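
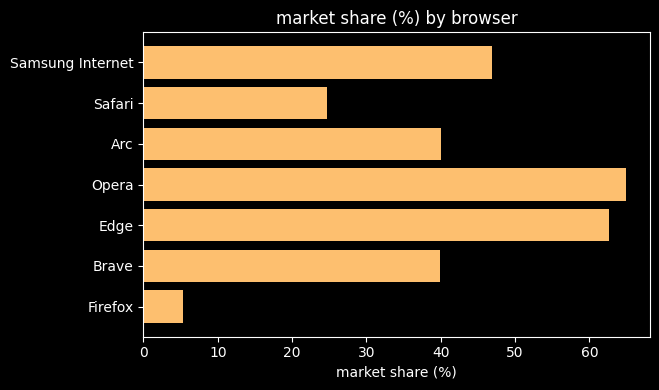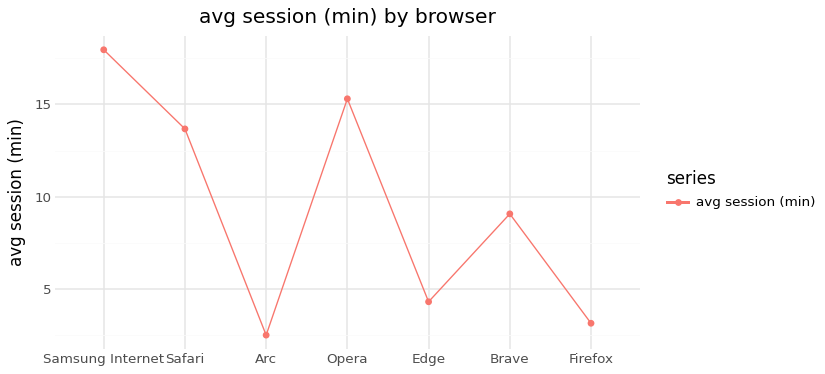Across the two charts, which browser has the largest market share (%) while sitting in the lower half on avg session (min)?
Edge

Chart 2 median avg session (min) ≈ 10; below-median browsers: Arc, Edge, Firefox. Among those, Edge has the highest market share (%) (≈ 60).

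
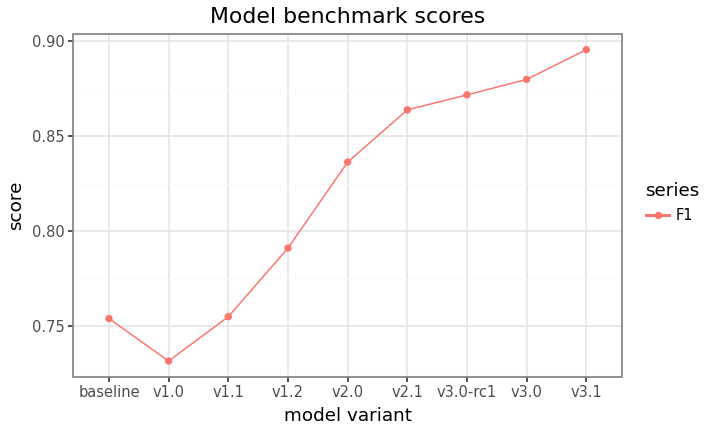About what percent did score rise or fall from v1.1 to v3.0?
≈ +15.8%

v1.1 ≈ 0.76, v3.0 ≈ 0.88; (0.88 − 0.76) / 0.76 ≈ +15.8%.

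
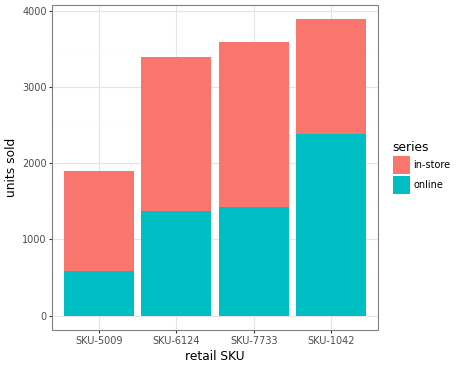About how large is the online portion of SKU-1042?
≈ 2500

online top ≈ 2500, bottom ≈ 0; segment ≈ 2500.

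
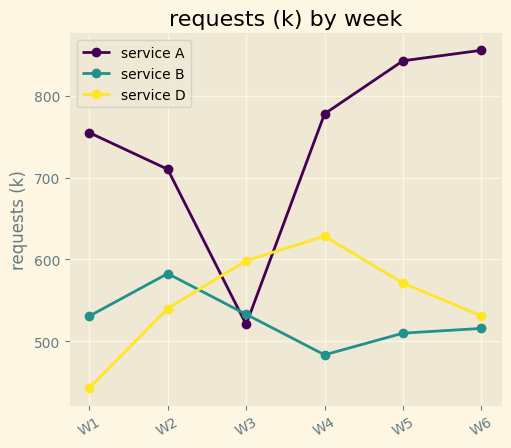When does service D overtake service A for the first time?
W2: service D ≈ 550 vs service A ≈ 700 (not yet); W3: service D ≈ 600 vs service A ≈ 500 (first crossover).

W3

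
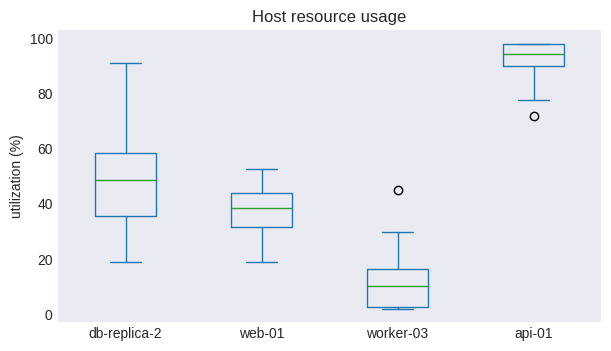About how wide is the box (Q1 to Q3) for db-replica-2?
≈ 20

Q3 ≈ 60, Q1 ≈ 40; IQR ≈ 20.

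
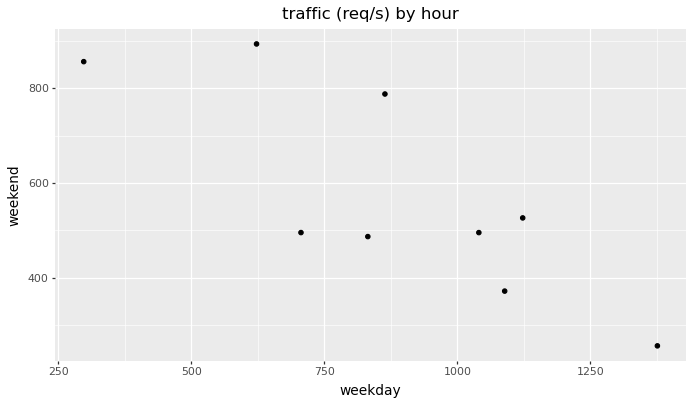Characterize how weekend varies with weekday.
negative, strong

Points are negatively correlated; strong (|r| ≈ 0.8).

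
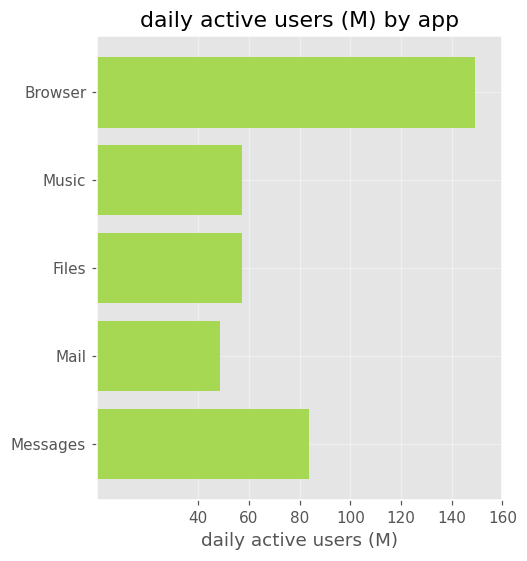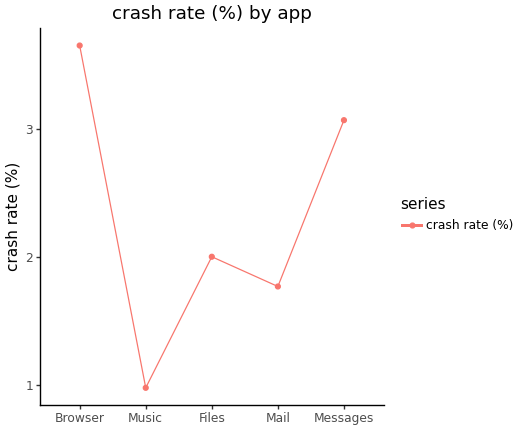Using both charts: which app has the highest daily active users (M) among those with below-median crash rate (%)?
Chart 2 median crash rate (%) ≈ 2; below-median apps: Music, Mail. Among those, Music has the highest daily active users (M) (≈ 60).

Music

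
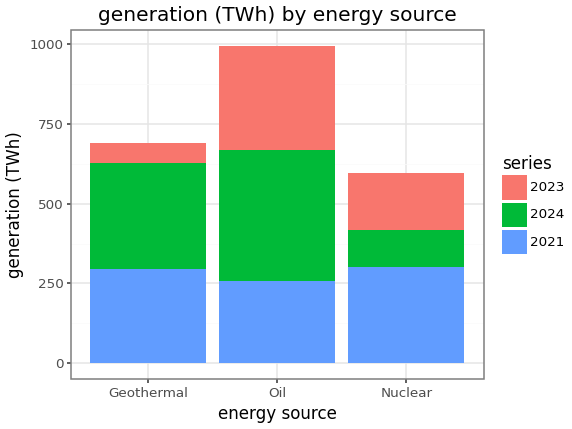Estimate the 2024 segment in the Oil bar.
≈ 400

2024 top ≈ 700, bottom ≈ 300; segment ≈ 400.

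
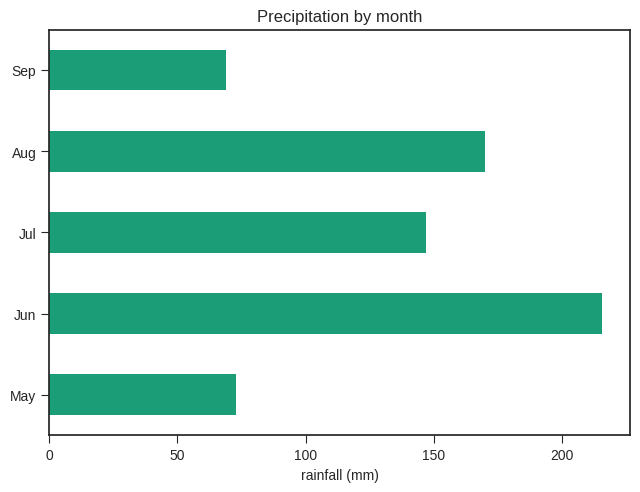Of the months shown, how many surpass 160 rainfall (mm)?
Above 160: Jun, Aug.

2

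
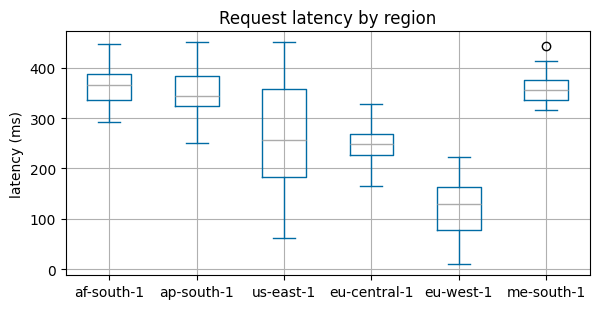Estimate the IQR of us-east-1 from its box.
Q3 ≈ 350, Q1 ≈ 175; IQR ≈ 175.

≈ 175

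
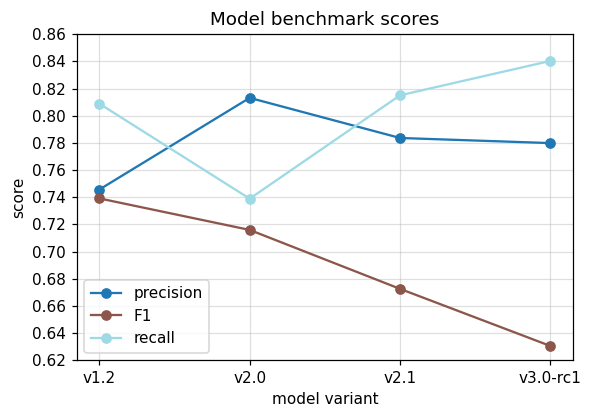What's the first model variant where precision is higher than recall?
v2.0

v1.2: precision ≈ 0.74 vs recall ≈ 0.80 (not yet); v2.0: precision ≈ 0.82 vs recall ≈ 0.74 (first crossover).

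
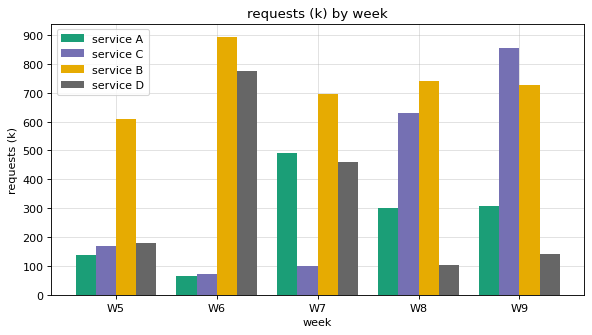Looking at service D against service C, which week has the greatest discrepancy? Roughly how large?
W9, ≈ 800 k

W9: service D ≈ 100, service C ≈ 900 → gap ≈ 800. Next-largest (W6) is only ≈ 700.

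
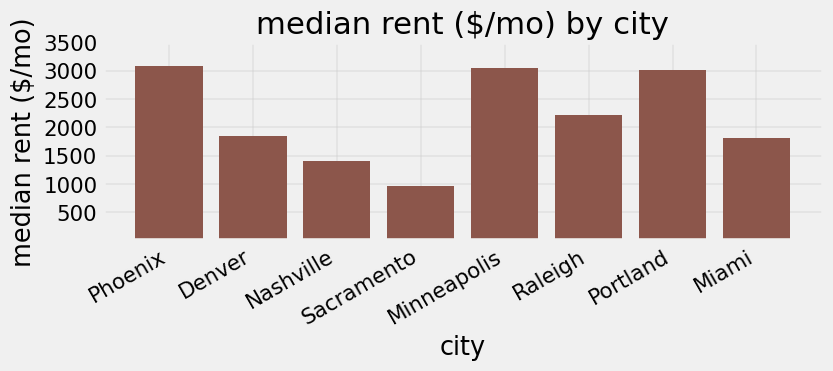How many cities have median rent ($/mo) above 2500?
Above 2500: Phoenix, Minneapolis, Portland.

3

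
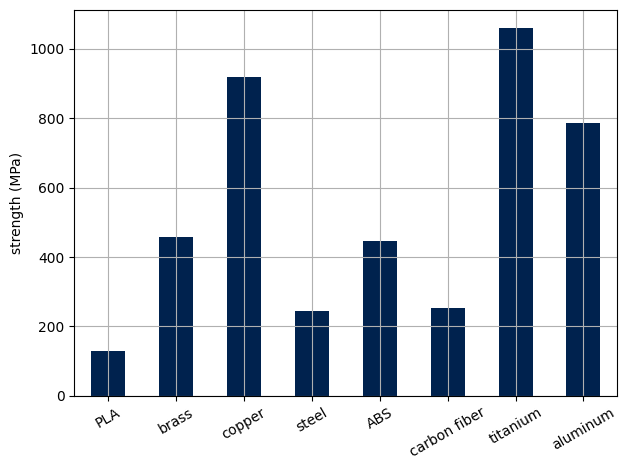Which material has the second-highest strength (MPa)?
Top 3: titanium ≈ 1100, copper ≈ 900, aluminum ≈ 800.

copper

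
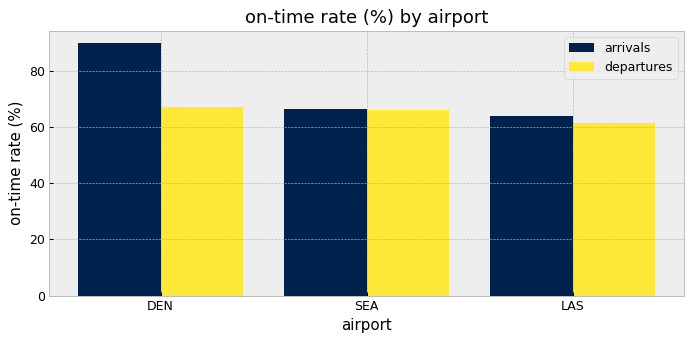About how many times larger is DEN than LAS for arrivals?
DEN ≈ 90, LAS ≈ 60; 90/60 ≈ 1.5.

≈ 1.5×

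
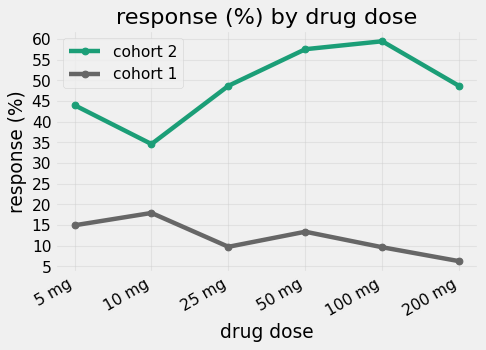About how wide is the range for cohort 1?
≈ 15

Max 10 mg ≈ 20, min 200 mg ≈ 5; range ≈ 15.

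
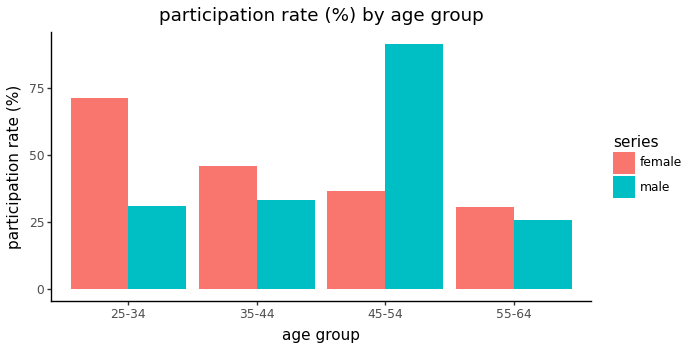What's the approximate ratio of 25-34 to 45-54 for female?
25-34 ≈ 70, 45-54 ≈ 40; 70/40 ≈ 1.75.

≈ 1.75×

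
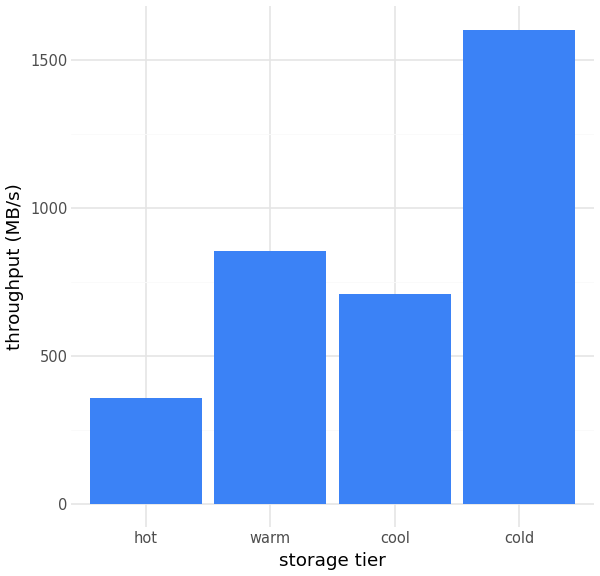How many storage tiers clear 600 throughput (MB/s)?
Above 600: warm, cool, cold.

3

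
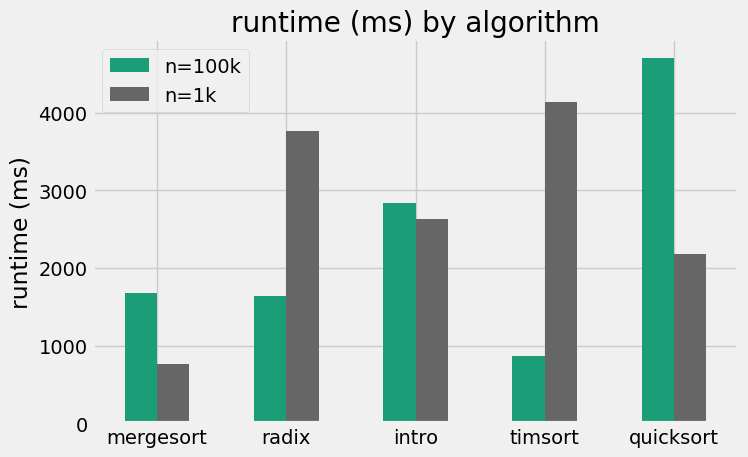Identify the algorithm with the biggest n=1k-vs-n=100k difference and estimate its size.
timsort: n=1k ≈ 4000, n=100k ≈ 1000 → gap ≈ 3000. Next-largest (quicksort) is only ≈ 2500.

timsort, ≈ 3000 ms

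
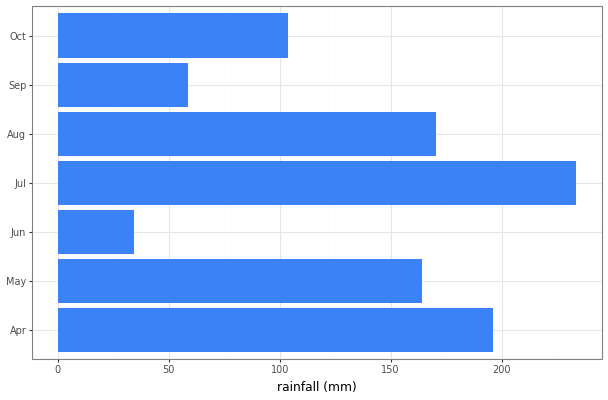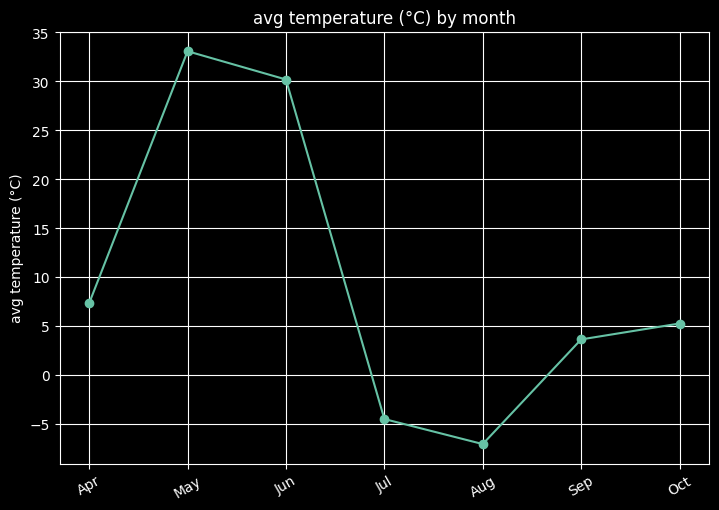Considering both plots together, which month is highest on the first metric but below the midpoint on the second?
Chart 2 median avg temperature (°C) ≈ 5; below-median months: Jul, Aug, Sep. Among those, Jul has the highest rainfall (mm) (≈ 225).

Jul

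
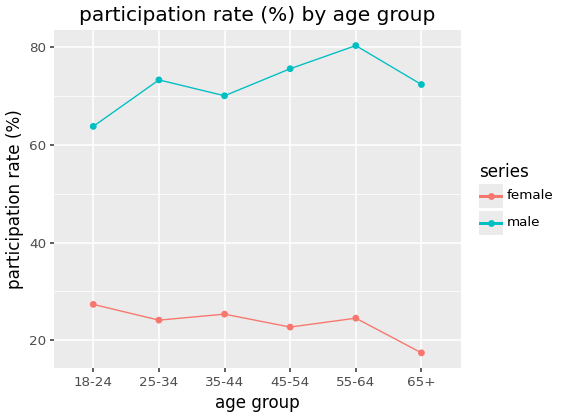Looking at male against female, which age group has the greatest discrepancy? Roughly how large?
55-64, ≈ 60 %

55-64: male ≈ 80, female ≈ 20 → gap ≈ 60. Next-largest (65+) is only ≈ 50.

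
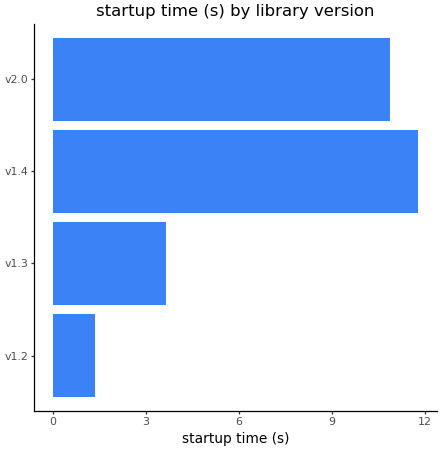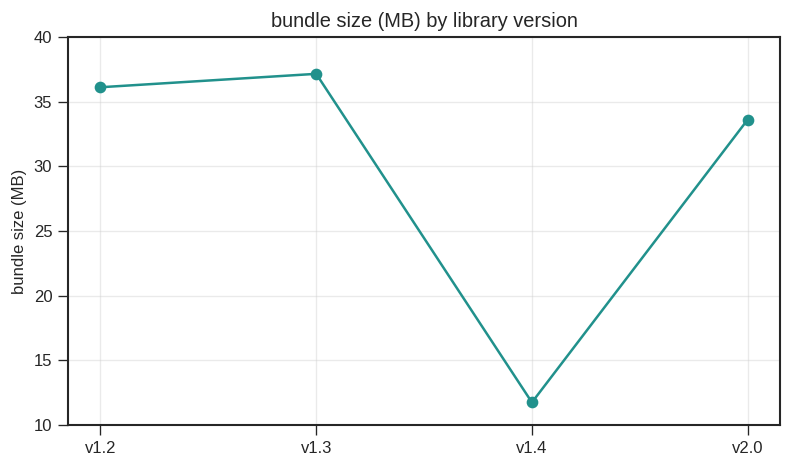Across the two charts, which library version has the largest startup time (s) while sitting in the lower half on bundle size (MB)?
v1.4

Chart 2 median bundle size (MB) ≈ 35; below-median library versions: v1.4, v2.0. Among those, v1.4 has the highest startup time (s) (≈ 12).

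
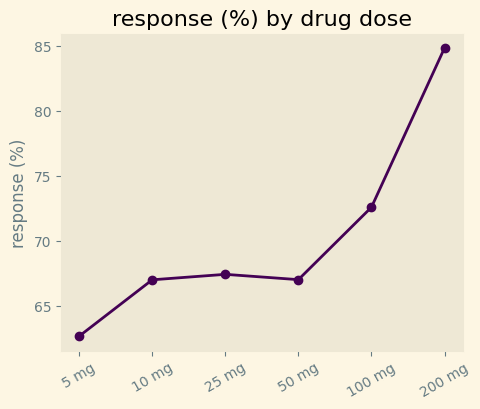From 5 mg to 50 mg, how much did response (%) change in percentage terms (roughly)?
≈ +9.7%

5 mg ≈ 62, 50 mg ≈ 68; (68 − 62) / 62 ≈ +9.7%.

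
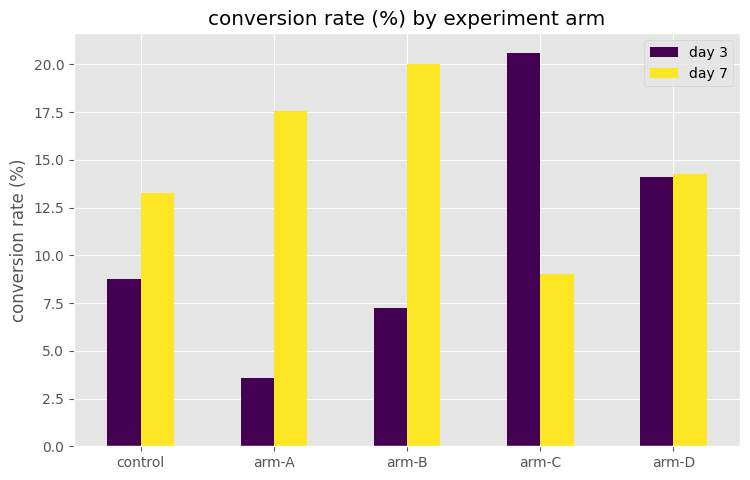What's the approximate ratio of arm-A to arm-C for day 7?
≈ 1.8×

arm-A ≈ 18, arm-C ≈ 10; 18/10 ≈ 1.8.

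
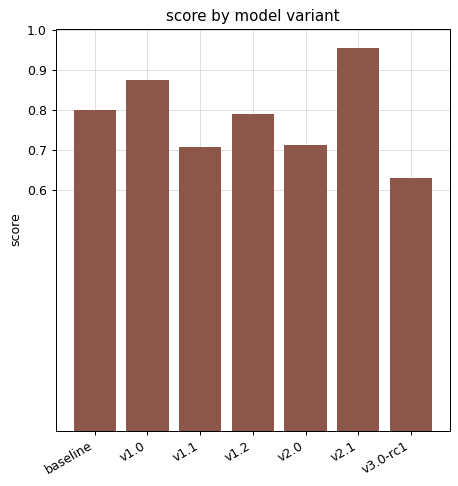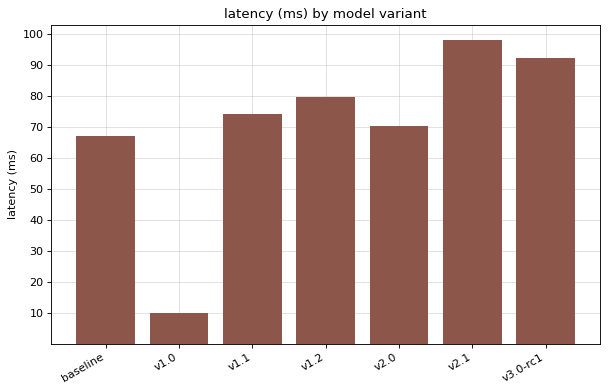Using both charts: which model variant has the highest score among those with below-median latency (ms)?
Chart 2 median latency (ms) ≈ 70; below-median model variants: baseline, v1.0, v2.0. Among those, v1.0 has the highest score (≈ 0.9).

v1.0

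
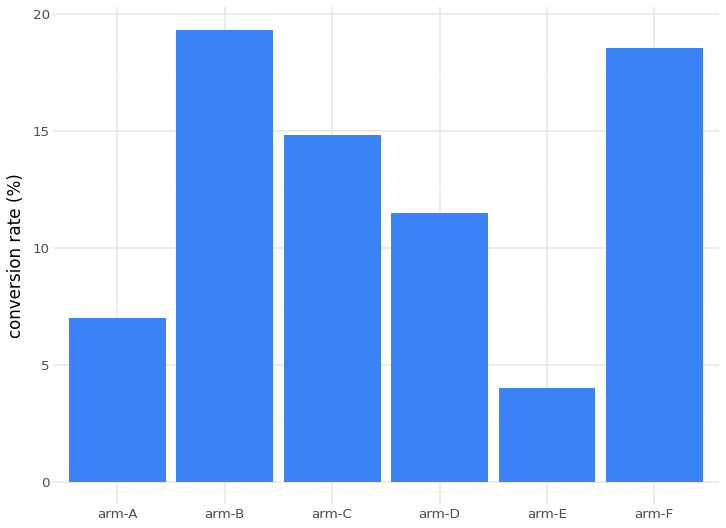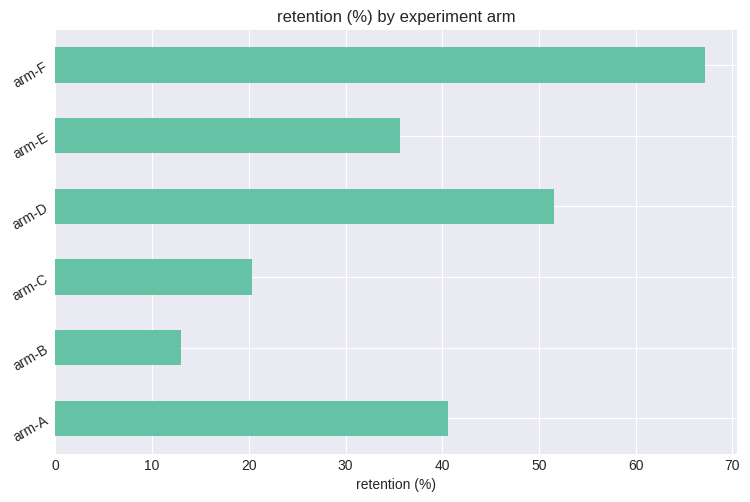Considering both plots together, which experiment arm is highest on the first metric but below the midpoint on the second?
arm-B

Chart 2 median retention (%) ≈ 40; below-median experiment arms: arm-B, arm-C, arm-E. Among those, arm-B has the highest conversion rate (%) (≈ 20).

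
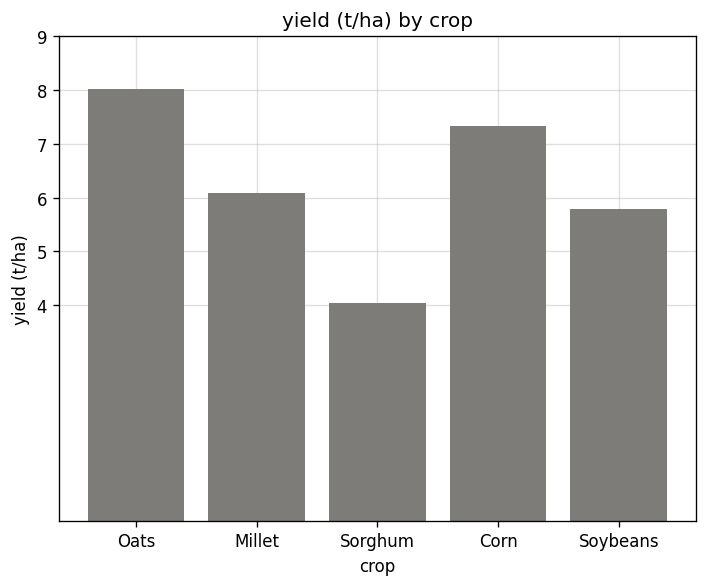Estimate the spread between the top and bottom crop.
Max Oats ≈ 8, min Sorghum ≈ 4; range ≈ 4.

≈ 4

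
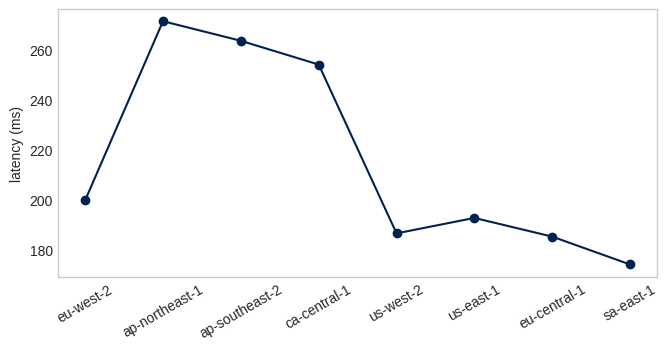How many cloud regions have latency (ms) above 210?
3

Above 210: ap-northeast-1, ap-southeast-2, ca-central-1.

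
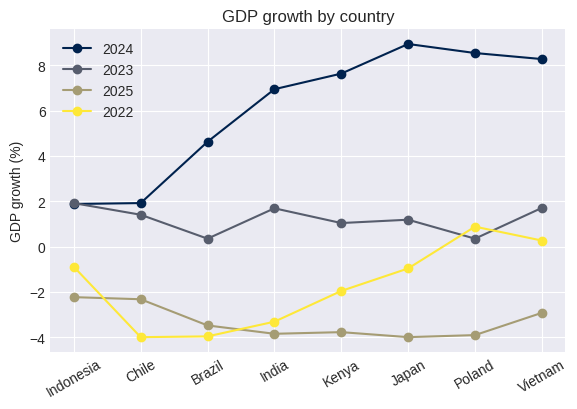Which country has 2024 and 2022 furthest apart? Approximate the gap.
India, ≈ 10 %

India: 2024 ≈ 6, 2022 ≈ -4 → gap ≈ 10. Next-largest (Japan) is only ≈ 8.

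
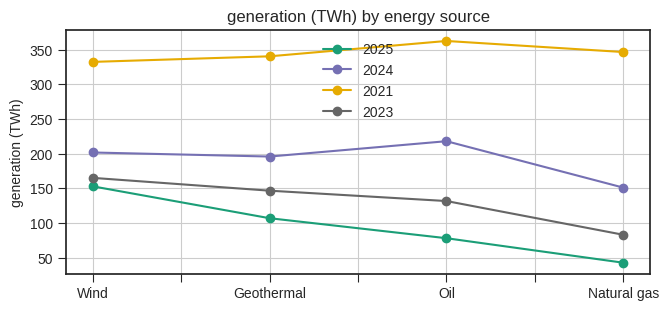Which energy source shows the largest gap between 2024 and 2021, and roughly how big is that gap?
Natural gas: 2024 ≈ 150, 2021 ≈ 350 → gap ≈ 200. Next-largest (Oil) is only ≈ 150.

Natural gas, ≈ 200 TWh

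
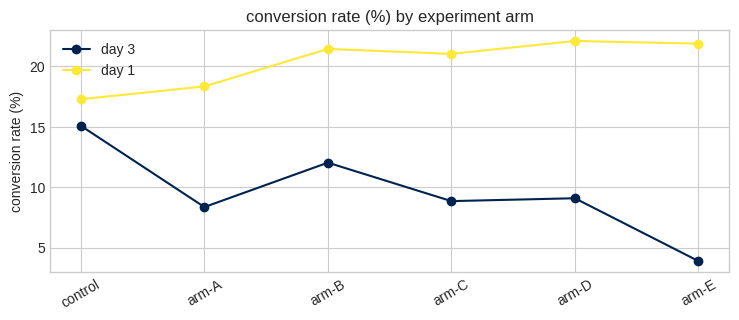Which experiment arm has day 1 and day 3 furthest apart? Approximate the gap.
arm-E, ≈ 18 %

arm-E: day 1 ≈ 22, day 3 ≈ 4 → gap ≈ 18. Next-largest (arm-D) is only ≈ 12.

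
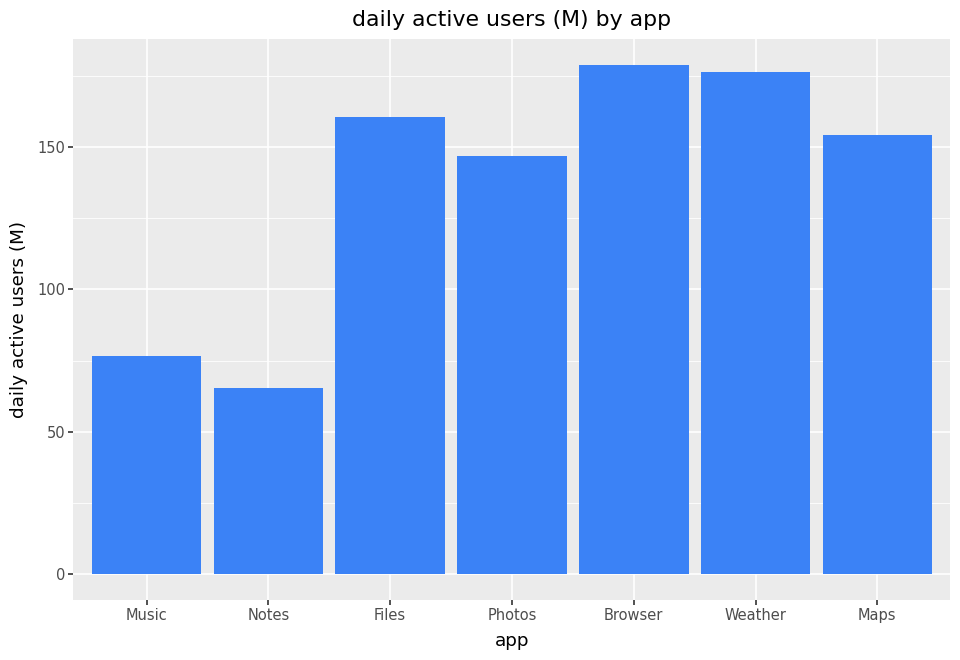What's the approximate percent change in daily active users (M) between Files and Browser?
≈ +12.5%

Files ≈ 160, Browser ≈ 180; (180 − 160) / 160 ≈ +12.5%.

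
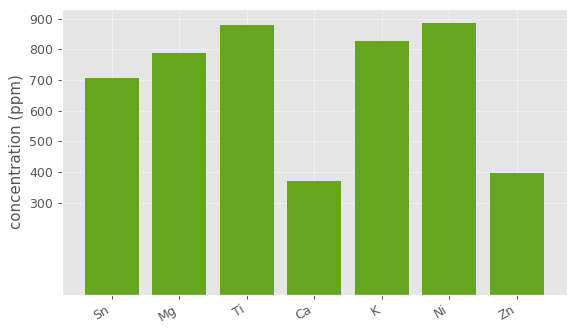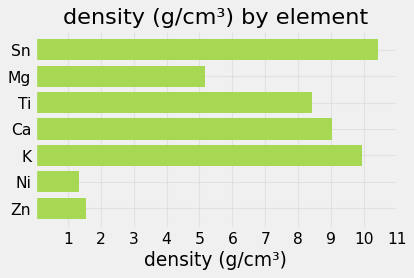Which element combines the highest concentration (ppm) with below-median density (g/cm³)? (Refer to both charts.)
Chart 2 median density (g/cm³) ≈ 8; below-median elements: Mg, Ni, Zn. Among those, Ni has the highest concentration (ppm) (≈ 900).

Ni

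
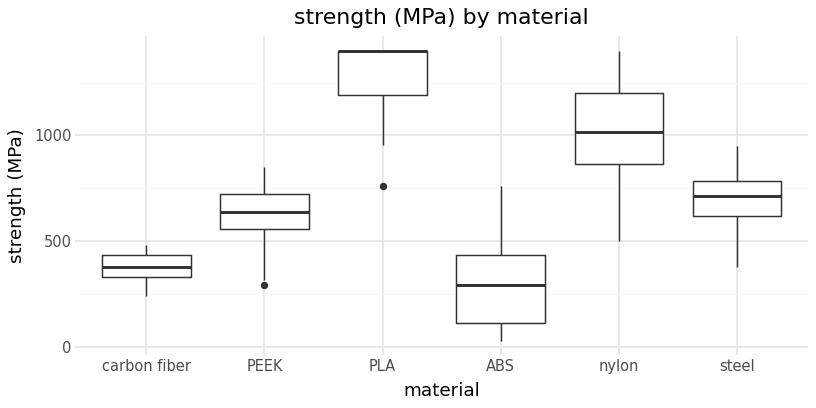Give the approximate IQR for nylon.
≈ 300

Q3 ≈ 1200, Q1 ≈ 900; IQR ≈ 300.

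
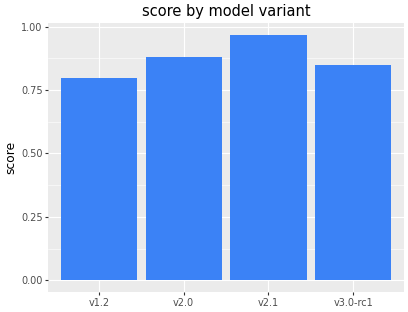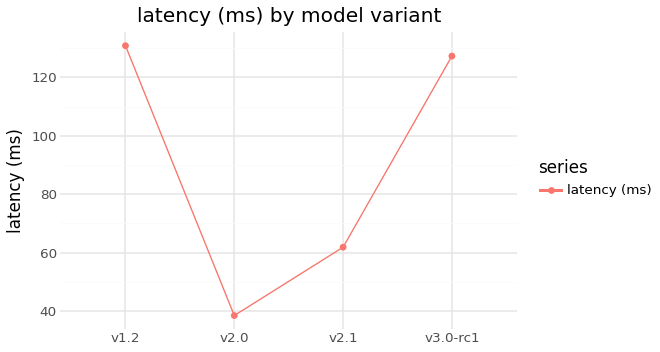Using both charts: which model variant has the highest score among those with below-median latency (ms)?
v2.1

Chart 2 median latency (ms) ≈ 100; below-median model variants: v2.0, v2.1. Among those, v2.1 has the highest score (≈ 1).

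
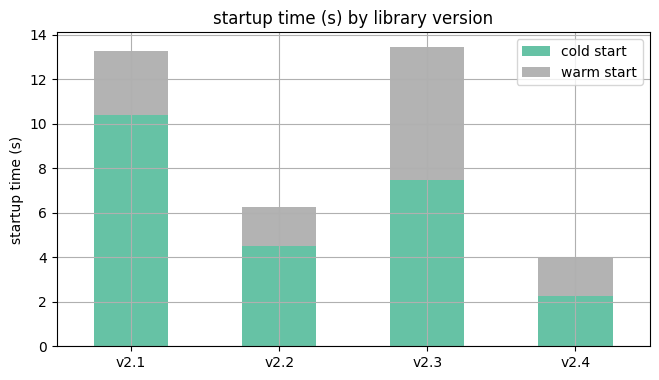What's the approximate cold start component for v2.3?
≈ 8

cold start top ≈ 8, bottom ≈ 0; segment ≈ 8.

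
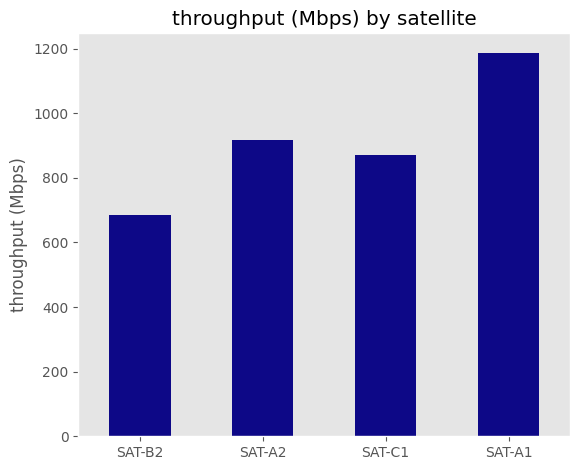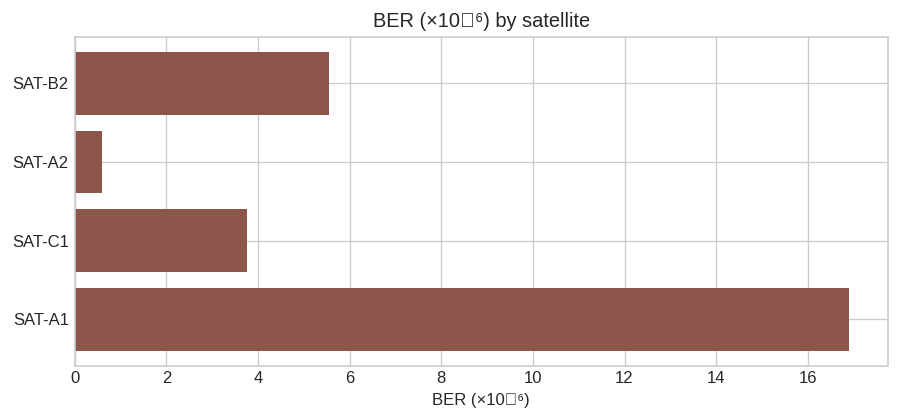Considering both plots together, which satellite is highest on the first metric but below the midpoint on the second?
Chart 2 median BER (×10⁻⁶) ≈ 4; below-median satellites: SAT-A2, SAT-C1. Among those, SAT-A2 has the highest throughput (Mbps) (≈ 1000).

SAT-A2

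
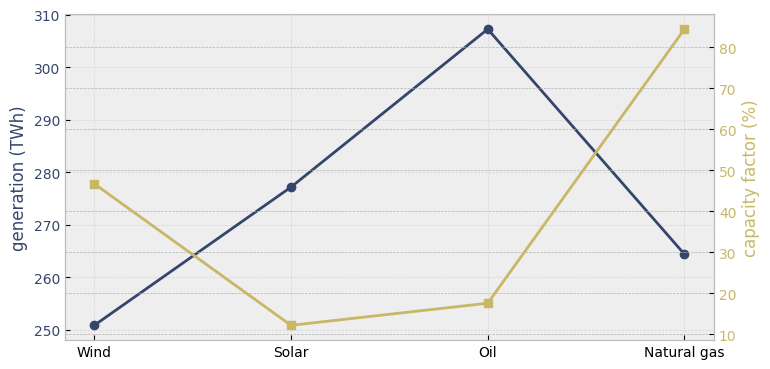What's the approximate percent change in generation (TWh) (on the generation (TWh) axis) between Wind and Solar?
Wind ≈ 250, Solar ≈ 275; (275 − 250) / 250 ≈ +10%.

≈ +10%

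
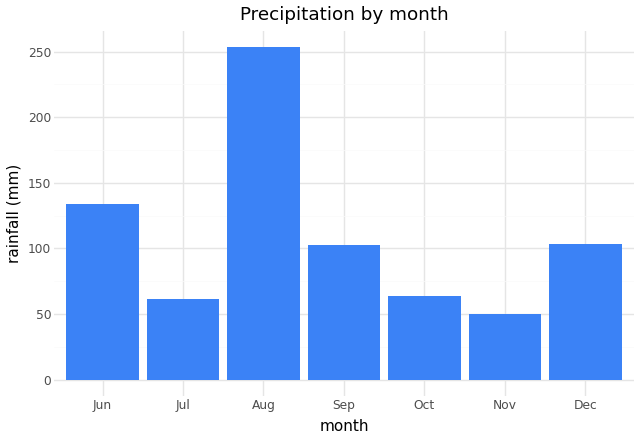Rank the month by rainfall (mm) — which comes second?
Jun

Top 3: Aug ≈ 250, Jun ≈ 125, Dec ≈ 100.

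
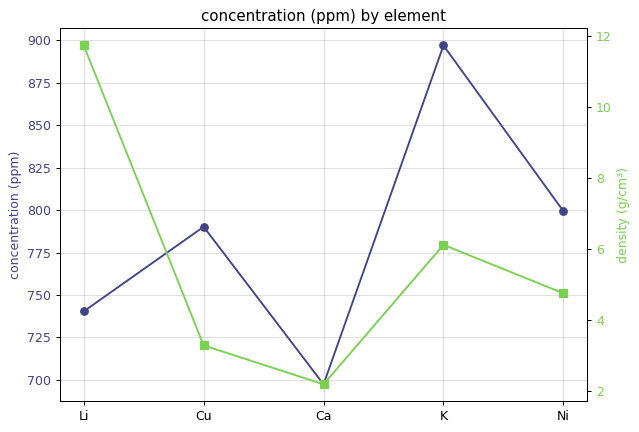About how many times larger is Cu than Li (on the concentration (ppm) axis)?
Cu ≈ 800, Li ≈ 740; 800/740 ≈ 1.08.

≈ 1.08×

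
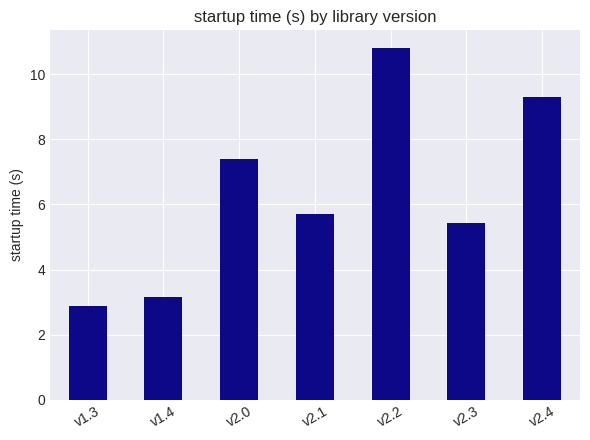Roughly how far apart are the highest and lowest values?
≈ 8

Max v2.2 ≈ 11, min v1.3 ≈ 3; range ≈ 8.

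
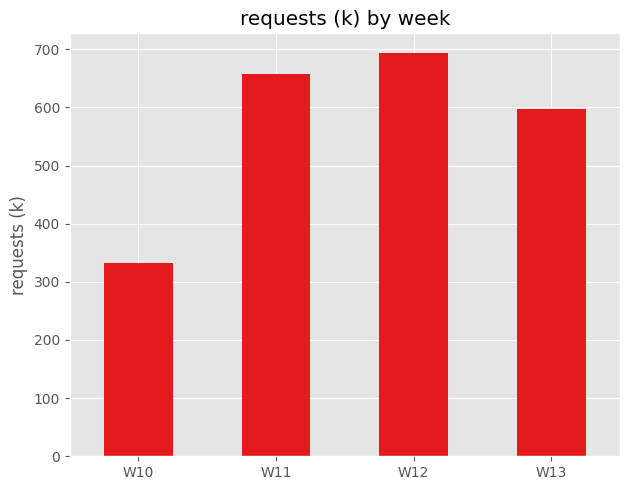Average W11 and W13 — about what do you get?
≈ 650

(700 + 600) / 2 ≈ 650.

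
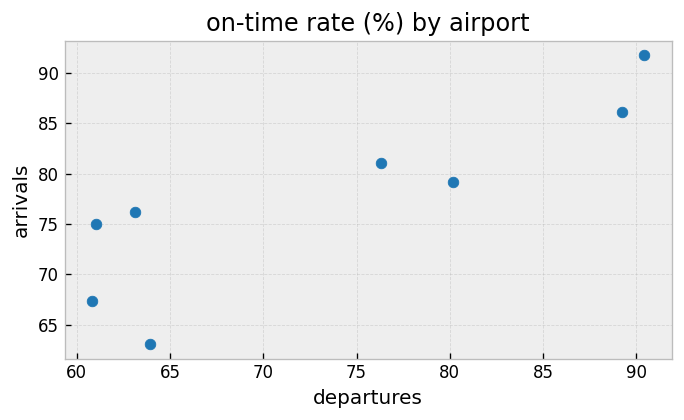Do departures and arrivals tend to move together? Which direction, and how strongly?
positive, strong

Points are positively correlated; strong (|r| ≈ 0.9).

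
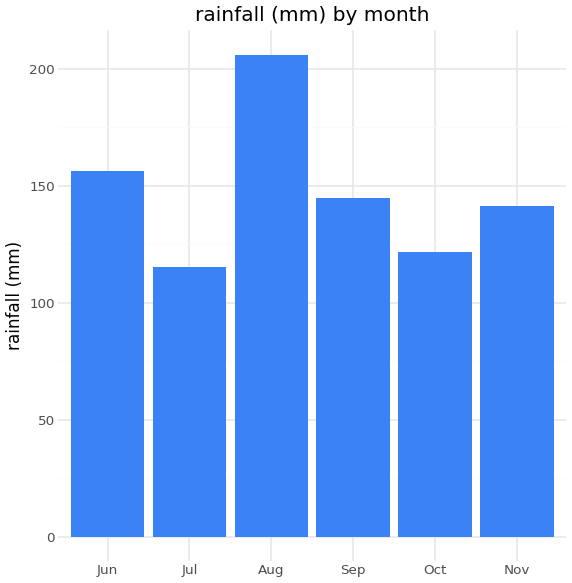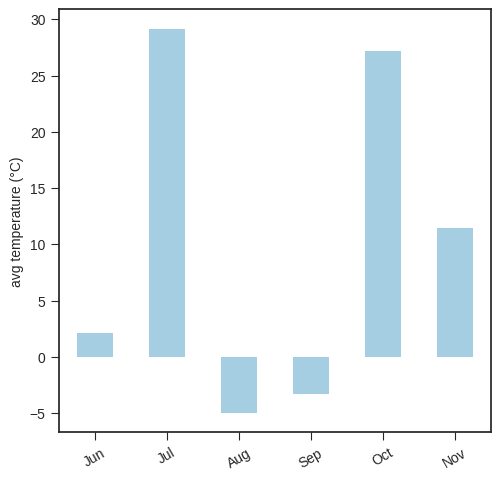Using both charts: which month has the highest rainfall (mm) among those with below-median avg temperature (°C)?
Aug

Chart 2 median avg temperature (°C) ≈ 5; below-median months: Jun, Aug, Sep. Among those, Aug has the highest rainfall (mm) (≈ 200).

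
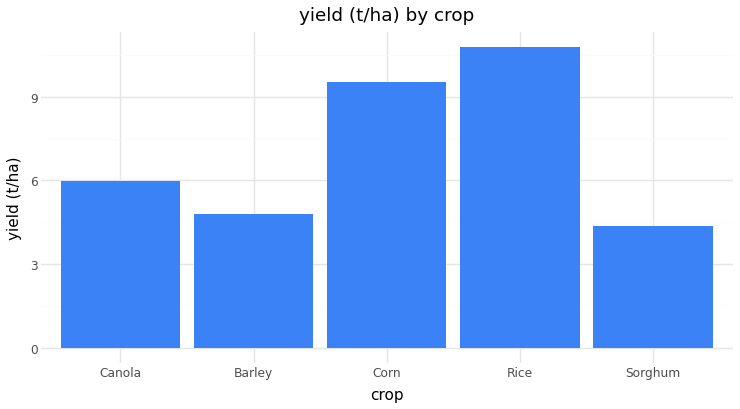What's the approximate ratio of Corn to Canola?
Corn ≈ 10, Canola ≈ 6; 10/6 ≈ 1.67.

≈ 1.67×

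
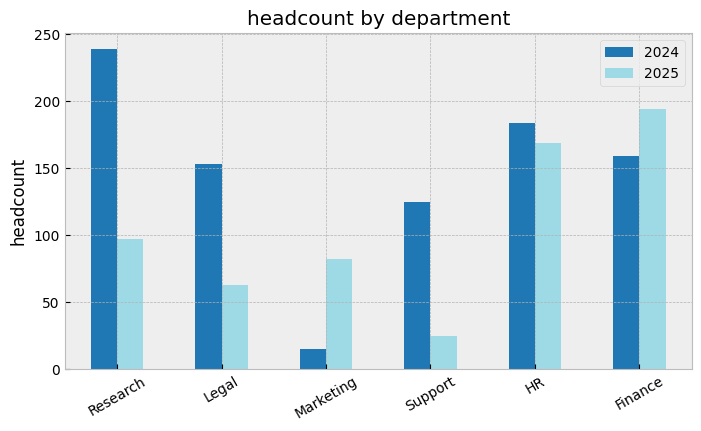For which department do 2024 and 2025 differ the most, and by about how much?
Research, ≈ 140

Research: 2024 ≈ 240, 2025 ≈ 100 → gap ≈ 140. Next-largest (Support) is only ≈ 100.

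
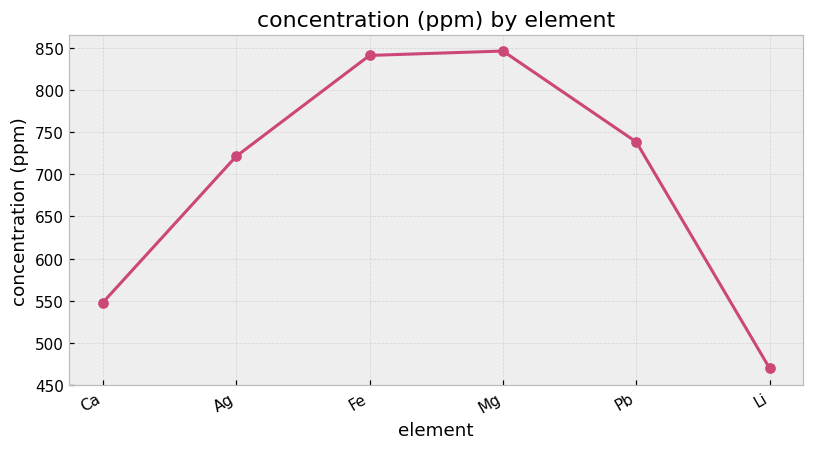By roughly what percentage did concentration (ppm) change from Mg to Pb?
≈ -11.8%

Mg ≈ 850, Pb ≈ 750; (750 − 850) / 850 ≈ -11.8%.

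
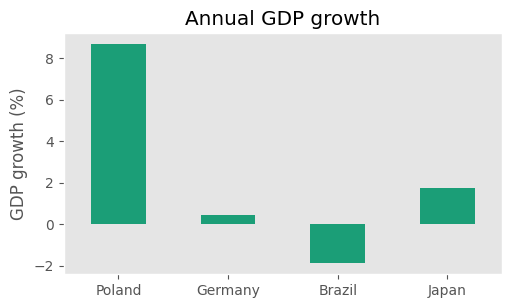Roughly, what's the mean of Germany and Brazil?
≈ -1

(0 + -2) / 2 ≈ -1.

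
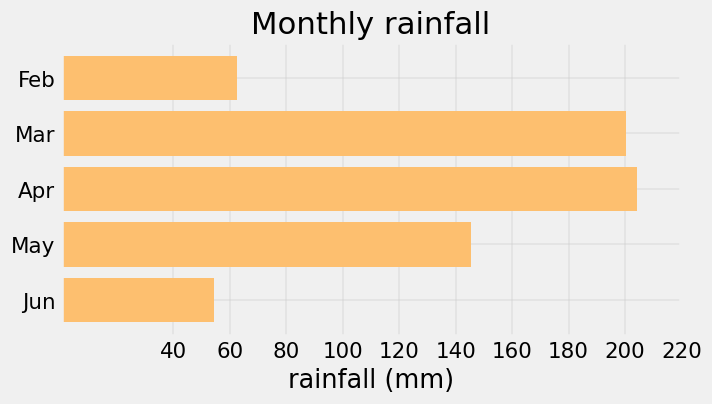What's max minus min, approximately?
Max Apr ≈ 200, min Jun ≈ 60; range ≈ 140.

≈ 140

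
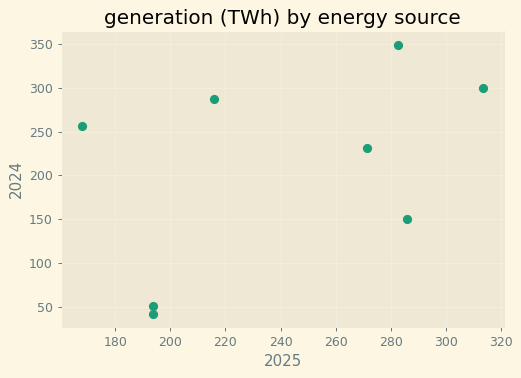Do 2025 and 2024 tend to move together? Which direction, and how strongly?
Points are positively correlated; moderate (|r| ≈ 0.5).

positive, moderate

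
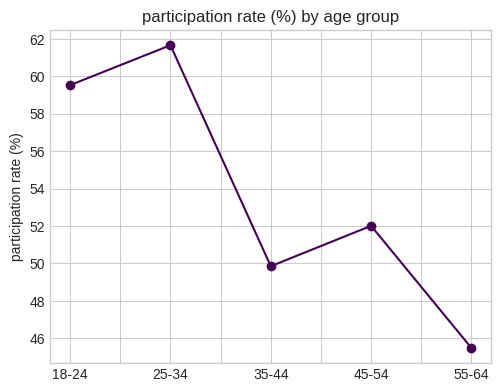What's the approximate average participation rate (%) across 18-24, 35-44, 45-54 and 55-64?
(60 + 50 + 52 + 46) / 4 ≈ 52.

≈ 52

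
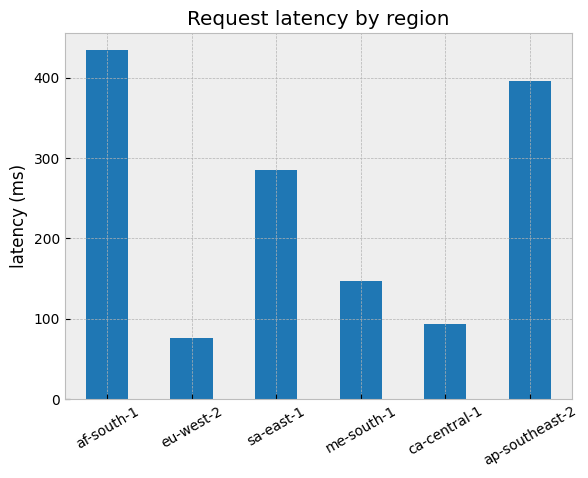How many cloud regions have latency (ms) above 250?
Above 250: af-south-1, sa-east-1, ap-southeast-2.

3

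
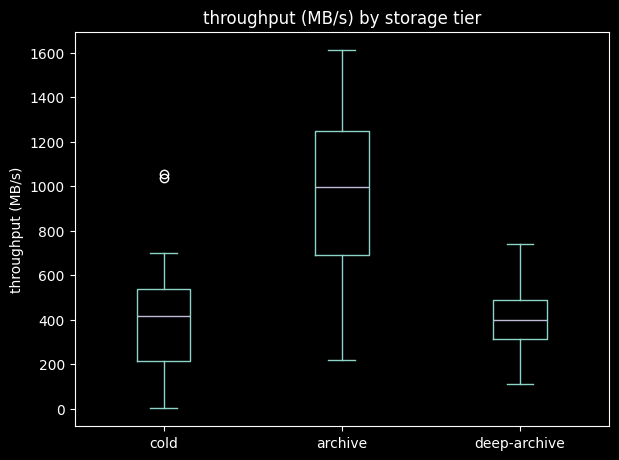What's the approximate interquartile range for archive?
Q3 ≈ 1300, Q1 ≈ 700; IQR ≈ 600.

≈ 600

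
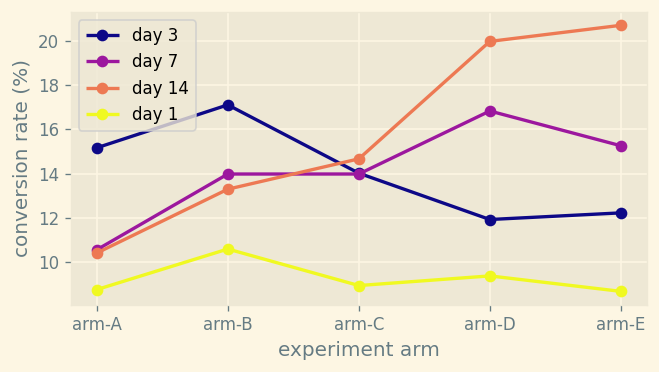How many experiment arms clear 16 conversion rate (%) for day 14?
2

Above 16: arm-D, arm-E.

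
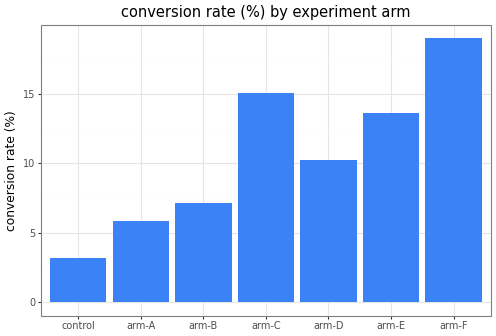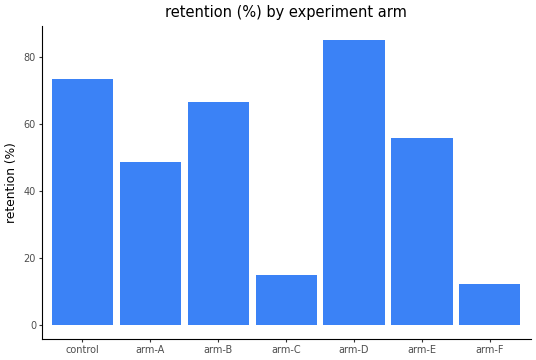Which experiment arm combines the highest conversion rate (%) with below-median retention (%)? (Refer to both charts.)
arm-F

Chart 2 median retention (%) ≈ 60; below-median experiment arms: arm-A, arm-C, arm-F. Among those, arm-F has the highest conversion rate (%) (≈ 20).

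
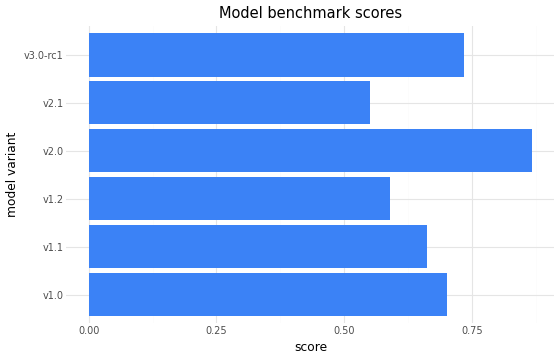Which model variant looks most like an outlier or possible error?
v2.0

v2.0 ≈ 0.9; the rest sit between ≈ 0.6 and ≈ 0.7.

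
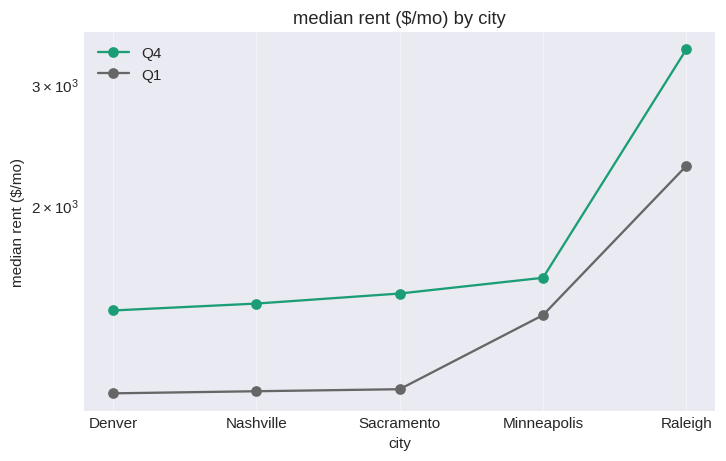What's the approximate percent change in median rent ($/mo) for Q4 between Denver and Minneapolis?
≈ +14.3%

Denver ≈ 1400, Minneapolis ≈ 1600; (1600 − 1400) / 1400 ≈ +14.3%.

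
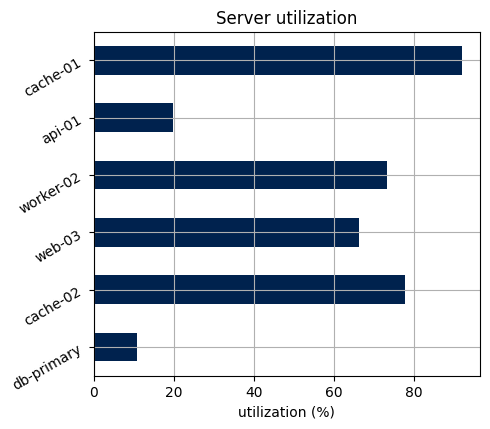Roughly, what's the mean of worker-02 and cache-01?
(70 + 90) / 2 ≈ 80.

≈ 80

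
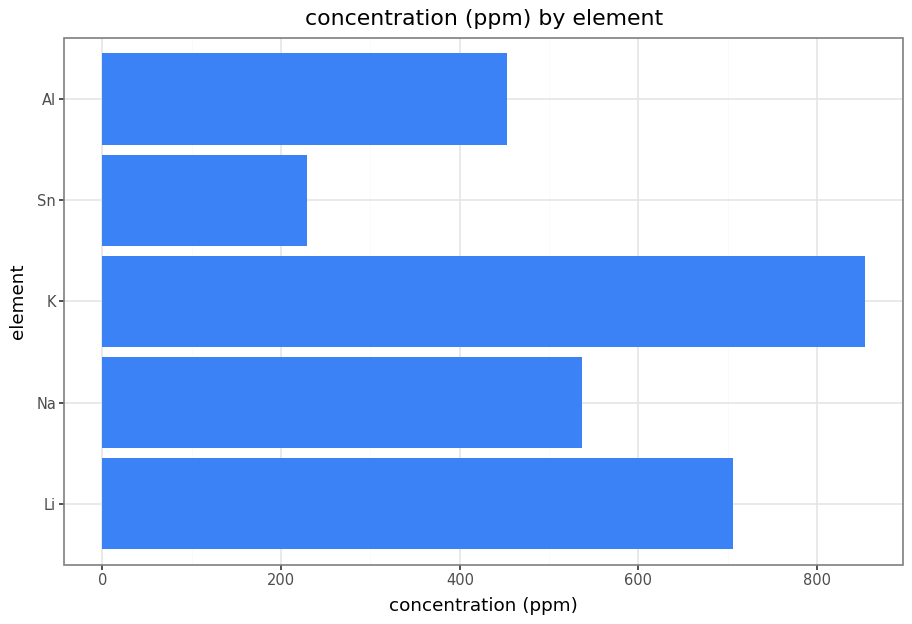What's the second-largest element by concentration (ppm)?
Top 3: K ≈ 900, Li ≈ 700, Na ≈ 500.

Li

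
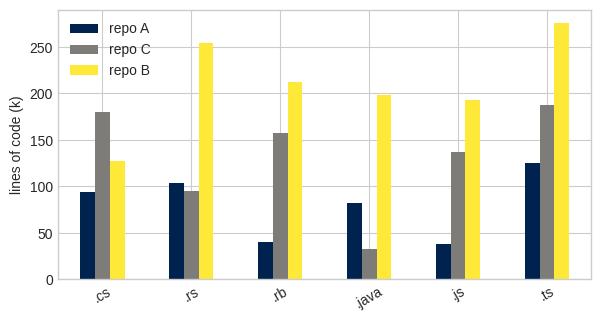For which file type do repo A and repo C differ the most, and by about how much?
.rb: repo A ≈ 50, repo C ≈ 150 → gap ≈ 100. Next-largest (.js) is only ≈ 75.

.rb, ≈ 100 k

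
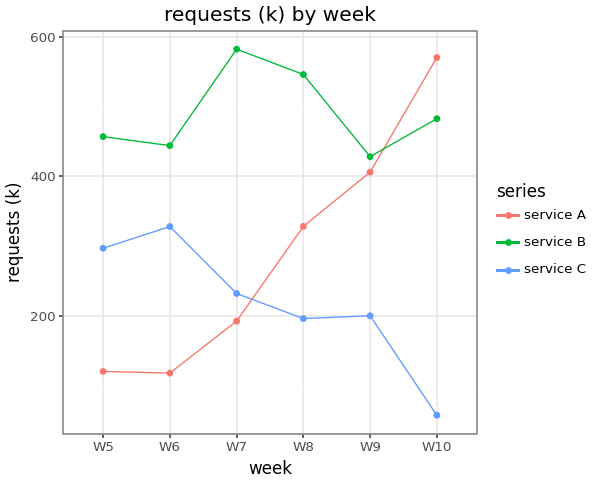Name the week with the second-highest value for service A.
W9

Top 3 for service A: W10 ≈ 550, W9 ≈ 400, W8 ≈ 350.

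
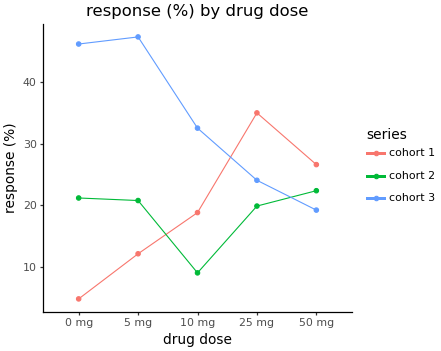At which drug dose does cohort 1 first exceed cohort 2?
10 mg

5 mg: cohort 1 ≈ 10 vs cohort 2 ≈ 20 (not yet); 10 mg: cohort 1 ≈ 20 vs cohort 2 ≈ 10 (first crossover).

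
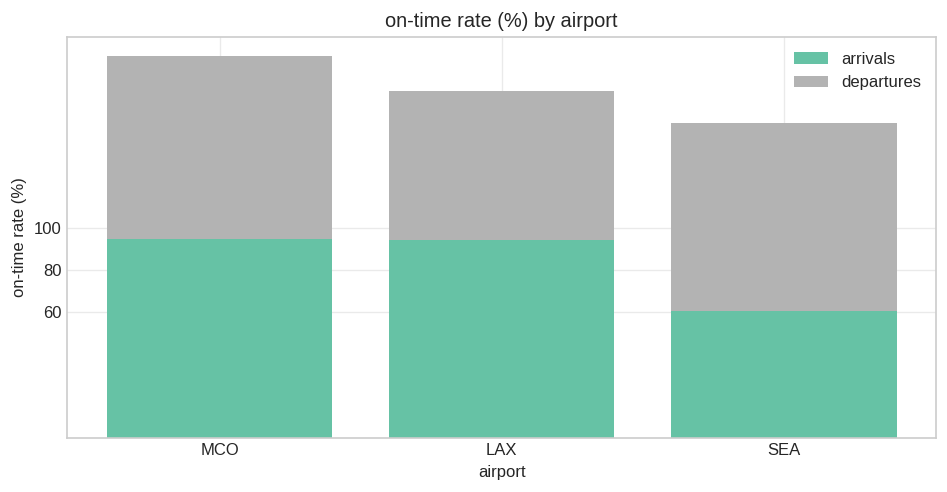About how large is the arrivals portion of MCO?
≈ 100

arrivals top ≈ 100, bottom ≈ 0; segment ≈ 100.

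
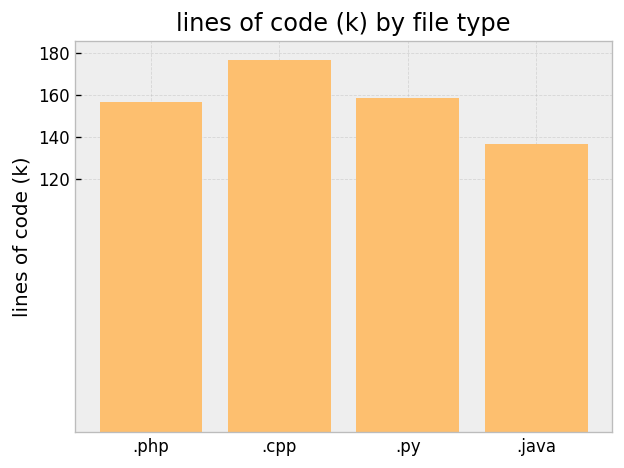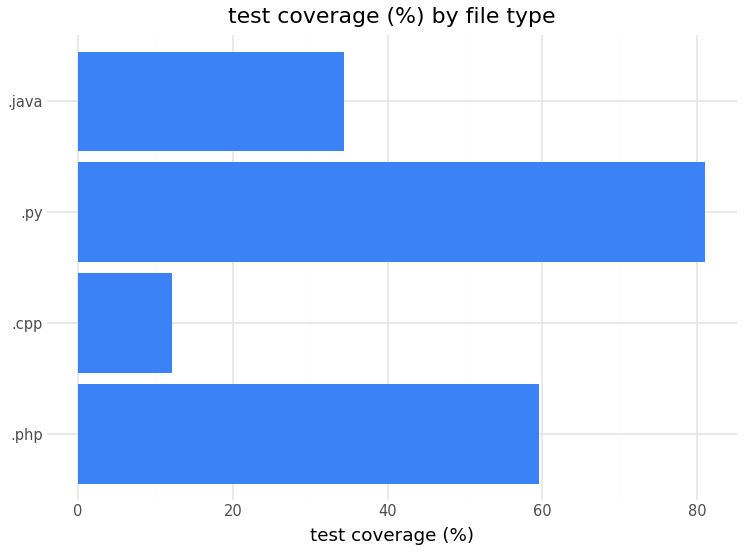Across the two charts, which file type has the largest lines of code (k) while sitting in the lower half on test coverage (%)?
.cpp

Chart 2 median test coverage (%) ≈ 50; below-median file types: .cpp, .java. Among those, .cpp has the highest lines of code (k) (≈ 180).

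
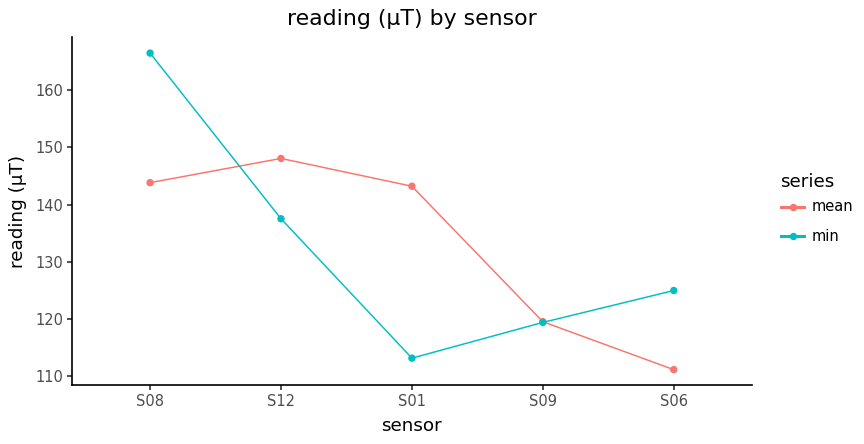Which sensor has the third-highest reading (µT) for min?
S06

Top 4 for min: S08 ≈ 165, S12 ≈ 140, S06 ≈ 125, S09 ≈ 120.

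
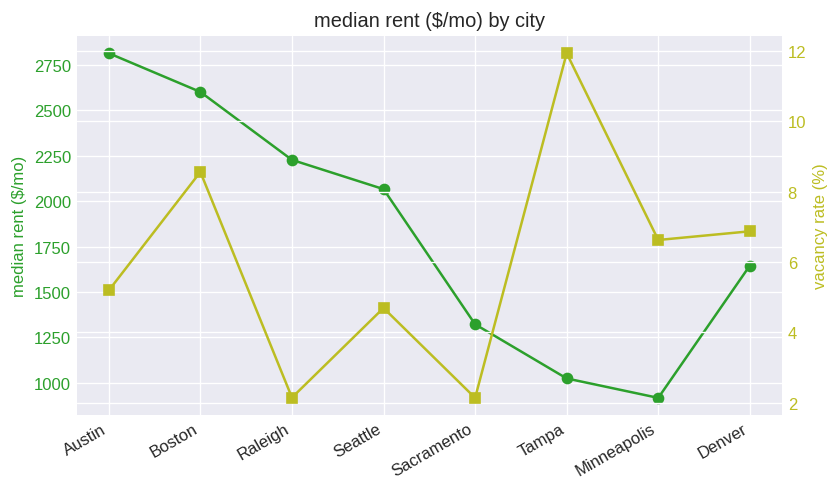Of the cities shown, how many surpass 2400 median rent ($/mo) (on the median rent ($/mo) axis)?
2

Above 2400: Austin, Boston.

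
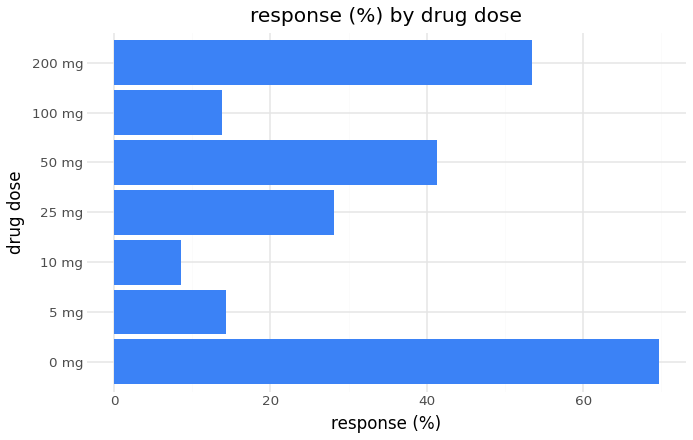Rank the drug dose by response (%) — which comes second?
Top 3: 0 mg ≈ 70, 200 mg ≈ 50, 50 mg ≈ 40.

200 mg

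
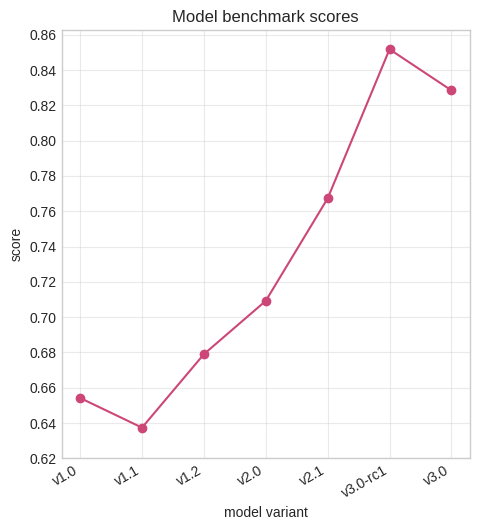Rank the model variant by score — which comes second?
Top 3: v3.0-rc1 ≈ 0.86, v3.0 ≈ 0.82, v2.1 ≈ 0.76.

v3.0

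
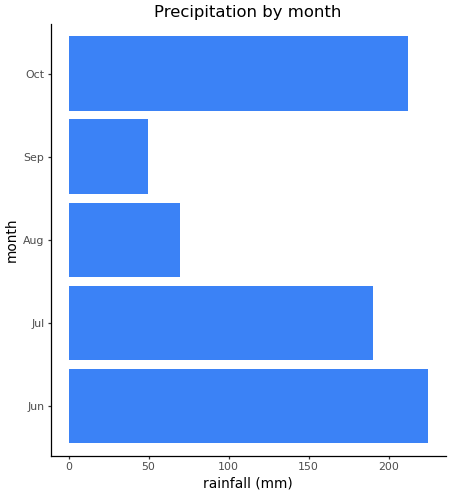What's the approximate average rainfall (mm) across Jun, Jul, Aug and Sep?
(220 + 200 + 60 + 40) / 4 ≈ 130.

≈ 130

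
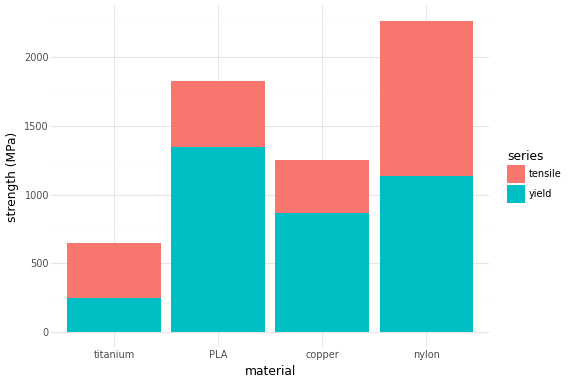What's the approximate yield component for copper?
≈ 800

yield top ≈ 800, bottom ≈ 0; segment ≈ 800.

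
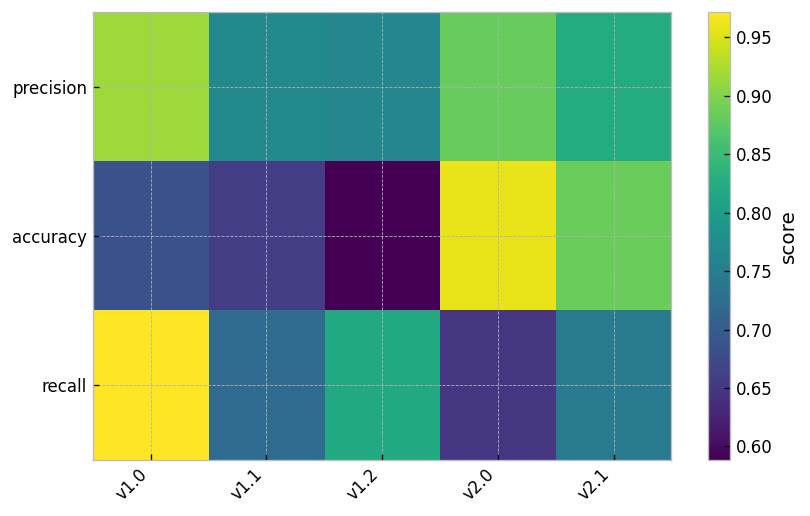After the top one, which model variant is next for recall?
Top 3 for recall: v1.0 ≈ 0.95, v1.2 ≈ 0.80, v2.1 ≈ 0.75.

v1.2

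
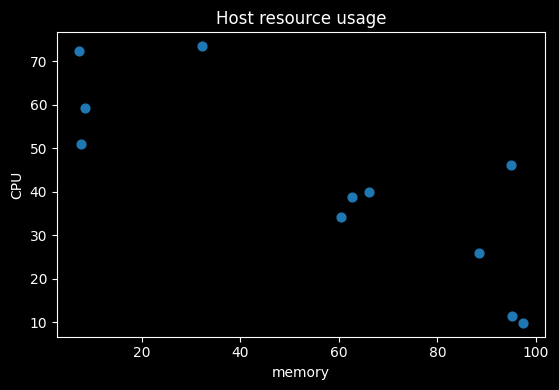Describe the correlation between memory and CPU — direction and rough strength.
negative, strong

Points are negatively correlated; strong (|r| ≈ 0.8).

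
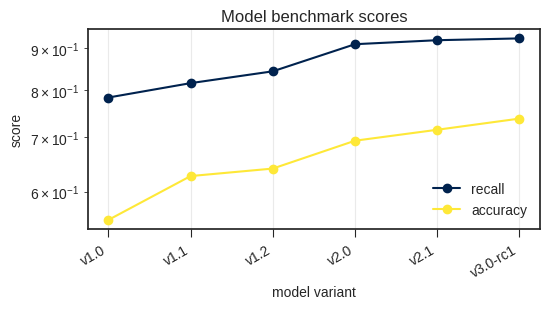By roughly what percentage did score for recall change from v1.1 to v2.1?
v1.1 ≈ 0.80, v2.1 ≈ 0.90; (0.90 − 0.80) / 0.80 ≈ +12.5%.

≈ +12.5%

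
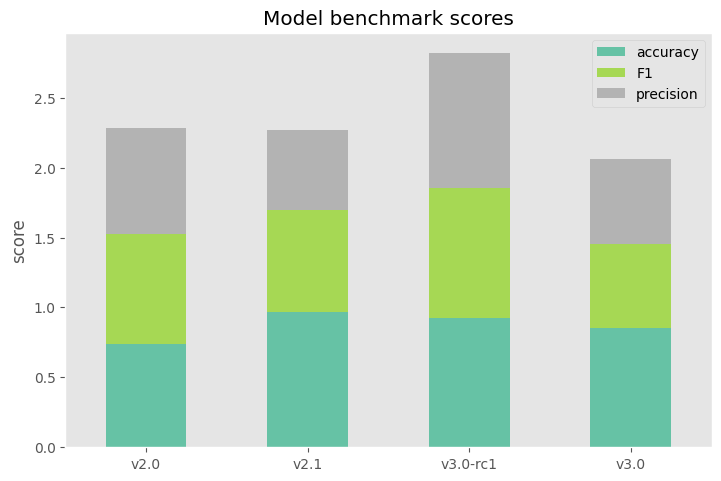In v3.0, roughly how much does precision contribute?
precision top ≈ 2.0, bottom ≈ 1.5; segment ≈ 0.5.

≈ 0.5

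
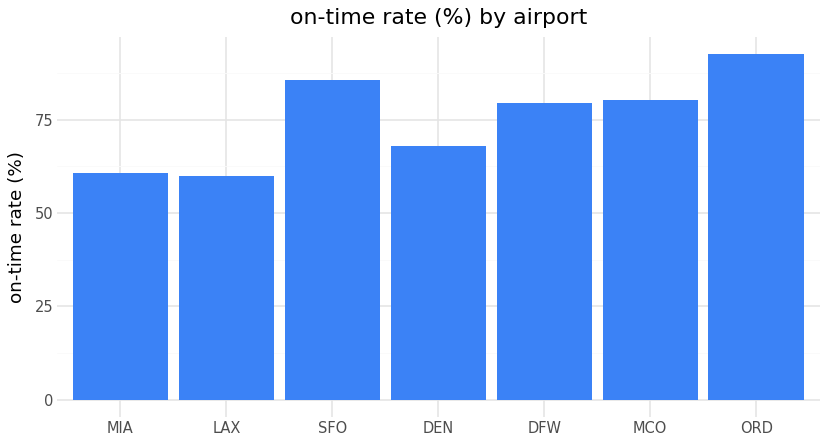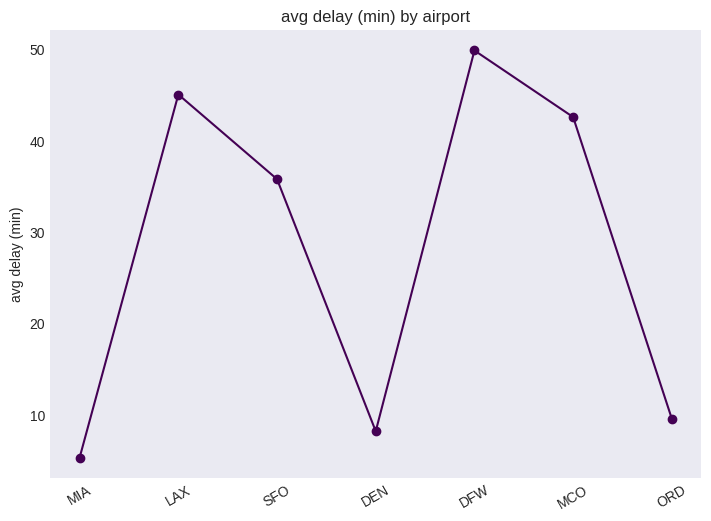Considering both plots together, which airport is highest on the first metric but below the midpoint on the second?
ORD

Chart 2 median avg delay (min) ≈ 35; below-median airports: MIA, DEN, ORD. Among those, ORD has the highest on-time rate (%) (≈ 90).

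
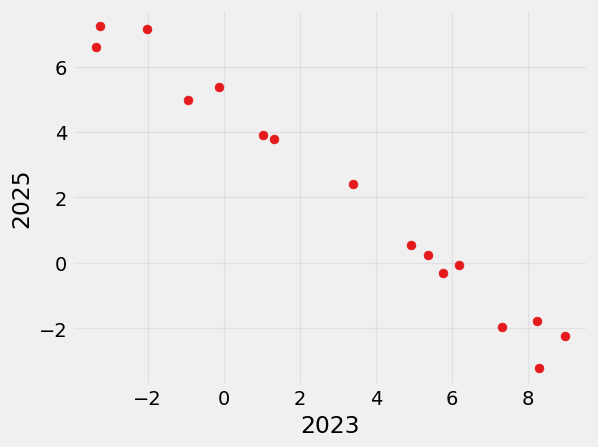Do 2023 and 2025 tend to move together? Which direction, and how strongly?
negative, strong

Points are negatively correlated; strong (|r| ≈ 1.0).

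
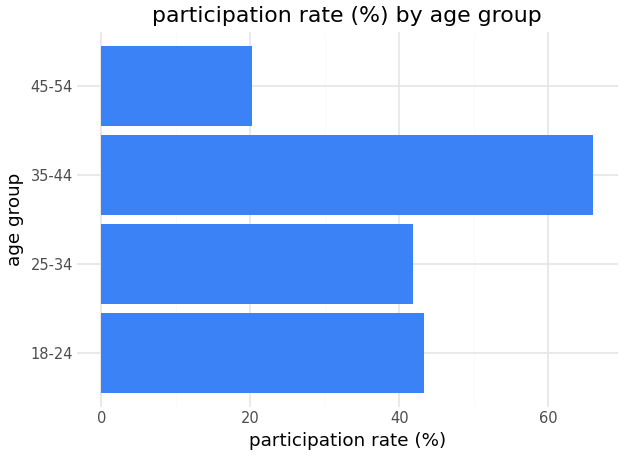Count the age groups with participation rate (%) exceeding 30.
Above 30: 18-24, 25-34, 35-44.

3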